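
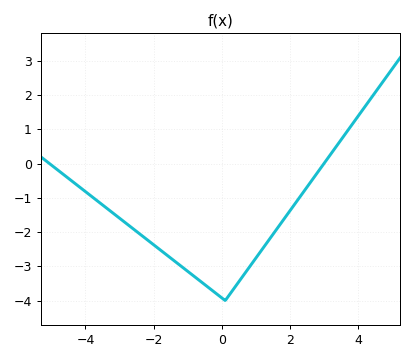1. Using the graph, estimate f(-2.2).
-2.2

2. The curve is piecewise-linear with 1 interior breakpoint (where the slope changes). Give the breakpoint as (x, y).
(0.1, -4)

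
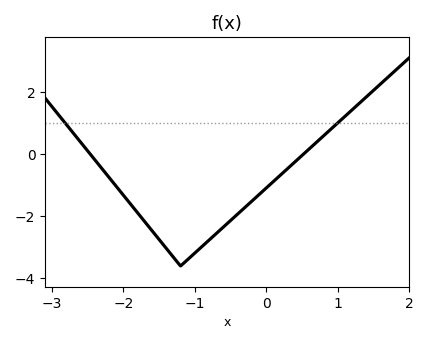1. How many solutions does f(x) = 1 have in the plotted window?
2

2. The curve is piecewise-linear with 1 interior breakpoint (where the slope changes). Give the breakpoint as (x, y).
(-1.2, -3.6)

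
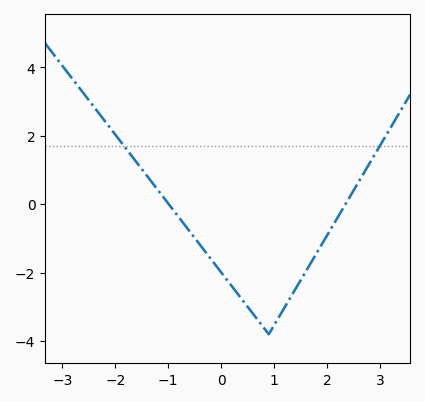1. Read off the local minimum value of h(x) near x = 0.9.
-3.8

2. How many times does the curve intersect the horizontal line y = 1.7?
2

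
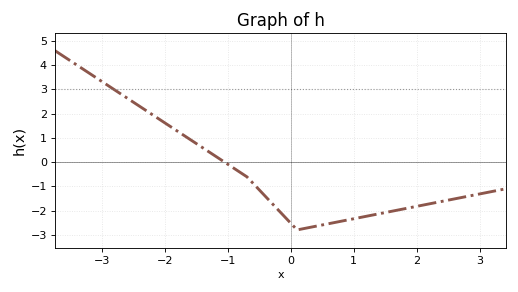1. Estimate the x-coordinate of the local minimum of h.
0.102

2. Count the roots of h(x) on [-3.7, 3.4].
1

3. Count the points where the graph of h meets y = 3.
1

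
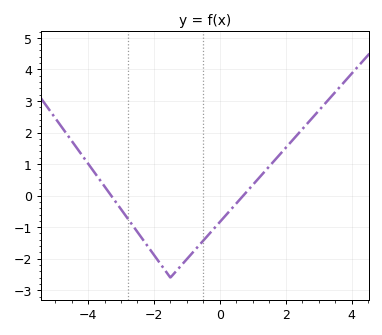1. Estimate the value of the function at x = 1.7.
1.16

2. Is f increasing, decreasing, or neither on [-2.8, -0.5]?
neither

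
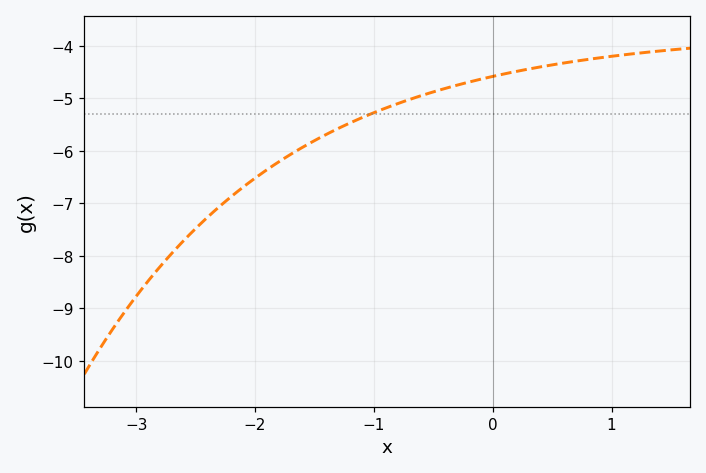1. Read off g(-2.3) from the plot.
-7.1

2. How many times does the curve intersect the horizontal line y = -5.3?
1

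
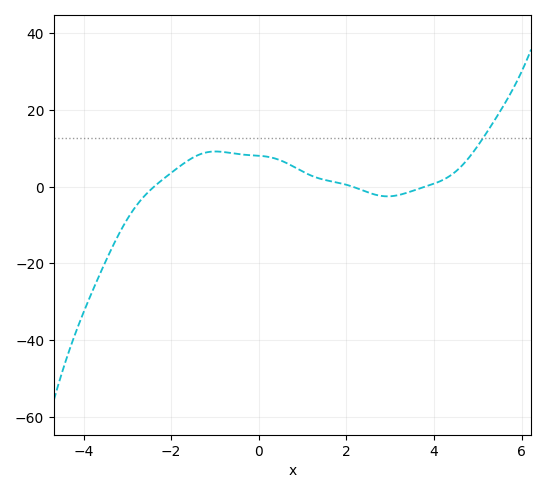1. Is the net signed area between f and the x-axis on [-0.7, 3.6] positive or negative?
positive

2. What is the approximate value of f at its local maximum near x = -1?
9.16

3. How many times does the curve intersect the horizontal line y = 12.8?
1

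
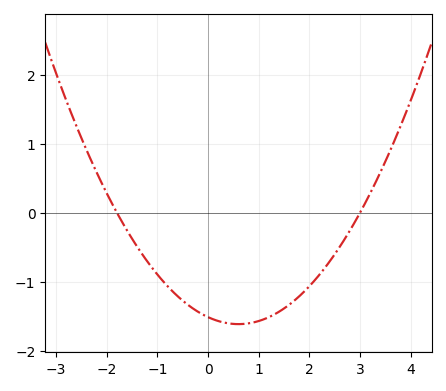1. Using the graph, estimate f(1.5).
-1.39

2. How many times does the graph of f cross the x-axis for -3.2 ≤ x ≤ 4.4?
2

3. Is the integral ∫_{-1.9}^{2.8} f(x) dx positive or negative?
negative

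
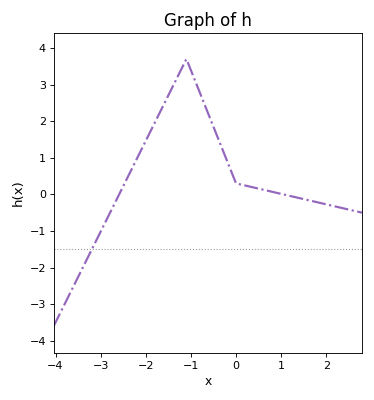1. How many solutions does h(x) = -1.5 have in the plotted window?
1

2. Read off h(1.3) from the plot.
-0.1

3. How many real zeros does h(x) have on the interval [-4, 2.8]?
2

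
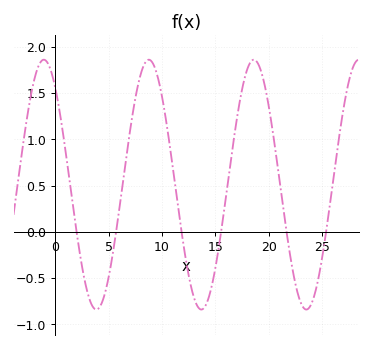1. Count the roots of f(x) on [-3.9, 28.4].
6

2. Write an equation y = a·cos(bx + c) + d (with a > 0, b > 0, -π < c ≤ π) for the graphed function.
y = 1.35cos(0.64x + 0.672) + 0.51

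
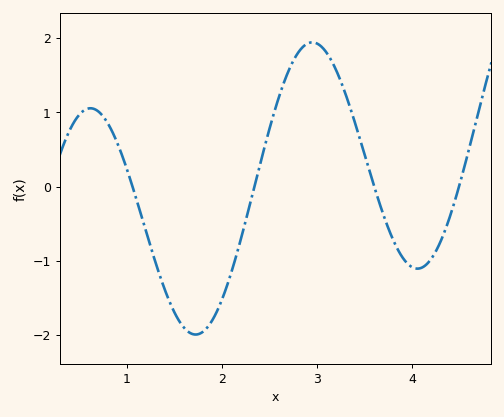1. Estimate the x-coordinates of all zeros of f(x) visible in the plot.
1.06, 2.34, 3.6, 4.49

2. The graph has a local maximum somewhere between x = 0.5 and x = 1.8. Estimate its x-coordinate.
0.615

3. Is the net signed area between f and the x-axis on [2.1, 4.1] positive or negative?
positive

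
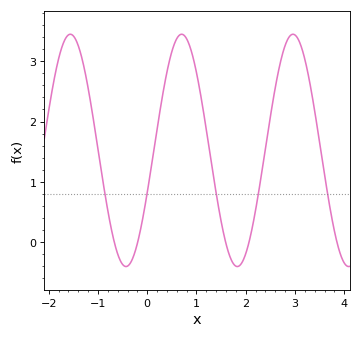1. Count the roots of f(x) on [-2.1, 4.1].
5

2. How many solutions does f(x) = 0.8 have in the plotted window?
5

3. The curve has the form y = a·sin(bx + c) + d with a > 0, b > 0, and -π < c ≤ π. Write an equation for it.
y = 1.93sin(2.78x - 0.372) + 1.52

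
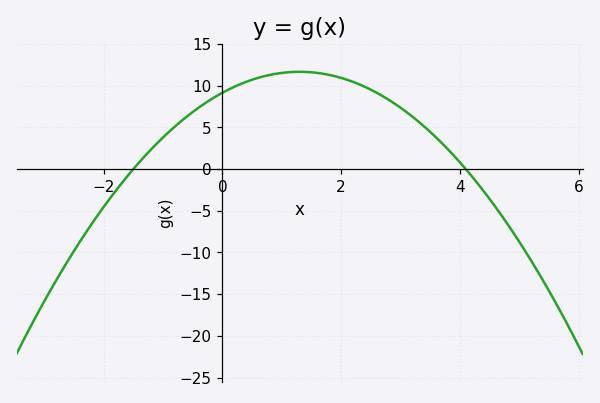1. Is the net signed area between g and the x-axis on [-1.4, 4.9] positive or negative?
positive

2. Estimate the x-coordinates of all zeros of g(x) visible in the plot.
-1.5, 4.1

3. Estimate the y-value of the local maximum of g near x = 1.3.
11.7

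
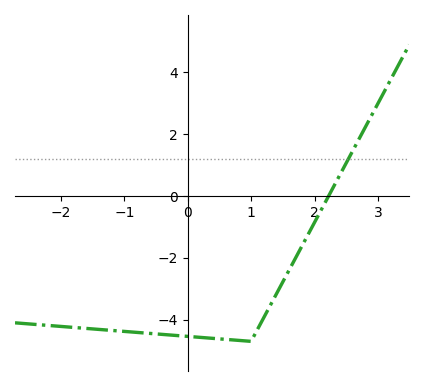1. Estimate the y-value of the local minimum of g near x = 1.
-4.7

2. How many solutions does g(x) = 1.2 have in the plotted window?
1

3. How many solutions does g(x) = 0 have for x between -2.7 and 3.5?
1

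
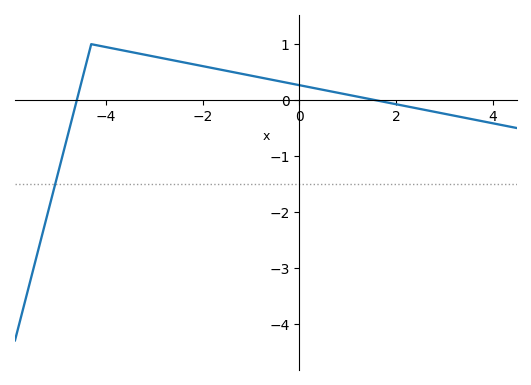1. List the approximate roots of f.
-4.6, 1.6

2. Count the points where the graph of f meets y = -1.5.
1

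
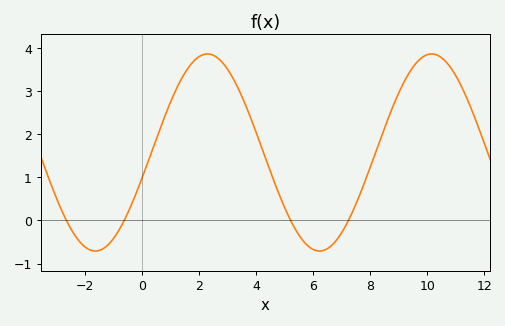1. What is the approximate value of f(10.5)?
3.78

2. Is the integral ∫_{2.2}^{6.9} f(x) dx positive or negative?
positive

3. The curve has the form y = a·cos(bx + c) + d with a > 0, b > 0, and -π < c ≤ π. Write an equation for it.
y = 2.29cos(0.8x - 1.84) + 1.58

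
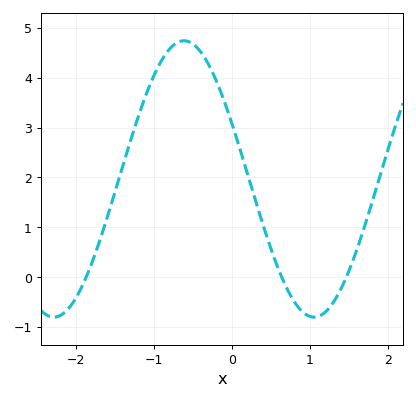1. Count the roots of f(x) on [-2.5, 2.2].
3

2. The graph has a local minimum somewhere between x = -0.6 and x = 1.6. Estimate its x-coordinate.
1.06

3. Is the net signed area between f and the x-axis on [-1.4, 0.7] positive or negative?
positive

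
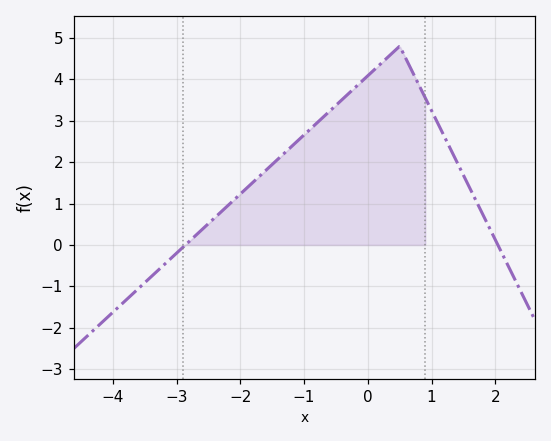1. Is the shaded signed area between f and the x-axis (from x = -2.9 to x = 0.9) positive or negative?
positive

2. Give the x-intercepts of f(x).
-2.86, 2.04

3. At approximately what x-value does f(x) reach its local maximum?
0.498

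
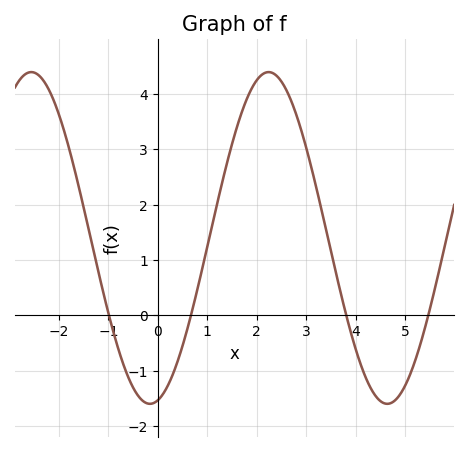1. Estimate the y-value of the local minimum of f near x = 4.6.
-1.6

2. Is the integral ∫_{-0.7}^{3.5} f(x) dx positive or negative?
positive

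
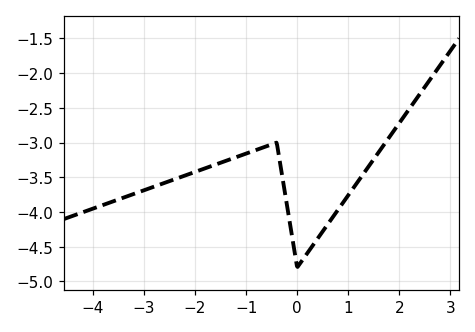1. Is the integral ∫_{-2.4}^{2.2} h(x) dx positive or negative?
negative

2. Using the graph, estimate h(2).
-2.72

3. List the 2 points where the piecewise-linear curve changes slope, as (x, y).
(-0.4, -3); (0, -4.8)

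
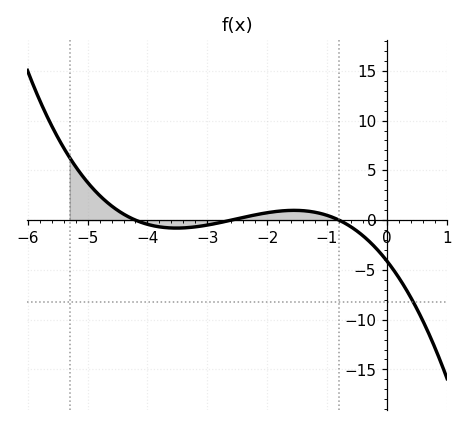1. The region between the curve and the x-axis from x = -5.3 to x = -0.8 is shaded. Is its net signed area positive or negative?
positive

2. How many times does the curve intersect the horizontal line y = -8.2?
1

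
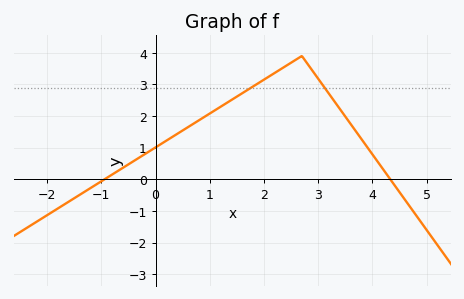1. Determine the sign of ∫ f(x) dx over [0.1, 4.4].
positive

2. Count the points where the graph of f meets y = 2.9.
2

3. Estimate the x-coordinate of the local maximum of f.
2.8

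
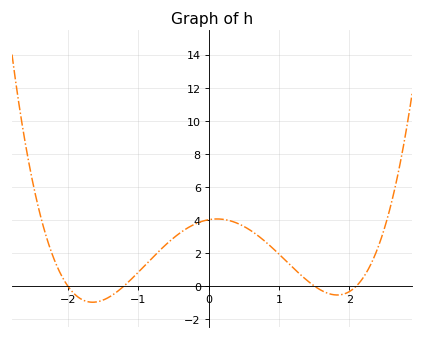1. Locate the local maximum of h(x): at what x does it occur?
0.1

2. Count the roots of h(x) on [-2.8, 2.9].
4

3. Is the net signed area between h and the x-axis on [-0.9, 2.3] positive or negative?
positive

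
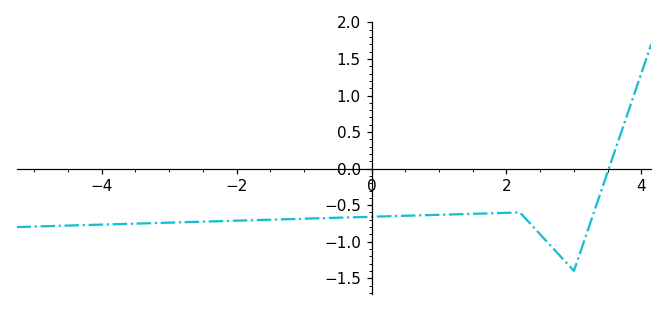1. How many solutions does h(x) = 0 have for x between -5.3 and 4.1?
1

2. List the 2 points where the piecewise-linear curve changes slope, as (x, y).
(2.2, -0.6); (3, -1.4)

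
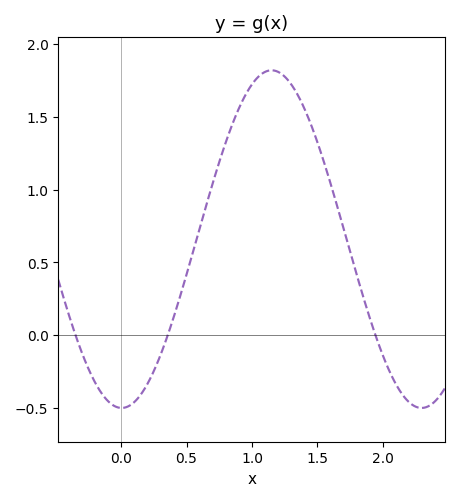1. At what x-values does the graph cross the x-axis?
-0.349, 0.356, 1.94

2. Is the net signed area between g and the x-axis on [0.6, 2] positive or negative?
positive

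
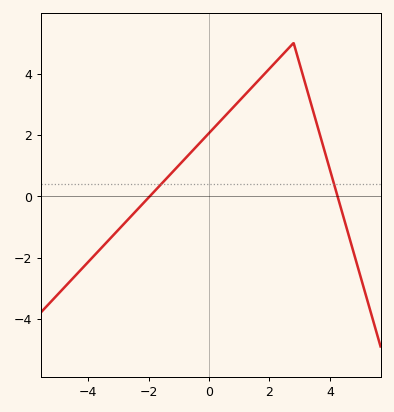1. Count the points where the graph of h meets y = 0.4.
2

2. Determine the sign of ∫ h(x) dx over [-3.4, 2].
positive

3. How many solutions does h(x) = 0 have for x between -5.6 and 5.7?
2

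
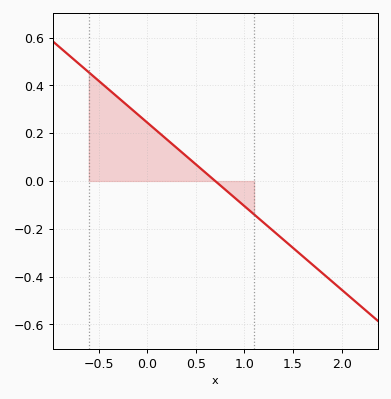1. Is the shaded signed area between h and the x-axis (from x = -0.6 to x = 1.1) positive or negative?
positive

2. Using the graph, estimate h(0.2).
0.175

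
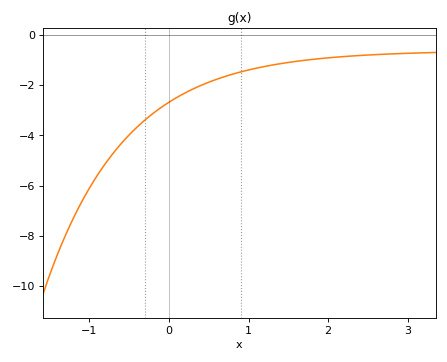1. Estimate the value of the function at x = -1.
-6.2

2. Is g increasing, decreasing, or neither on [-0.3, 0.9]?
increasing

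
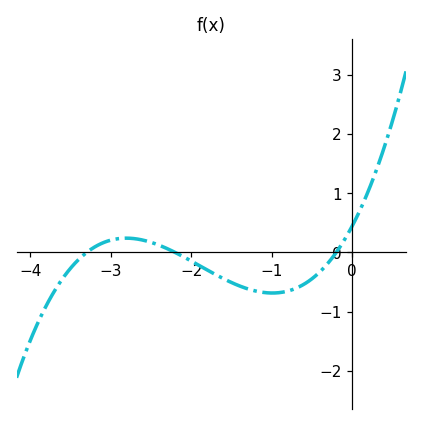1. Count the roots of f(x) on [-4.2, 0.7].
3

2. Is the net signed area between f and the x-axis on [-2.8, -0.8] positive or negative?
negative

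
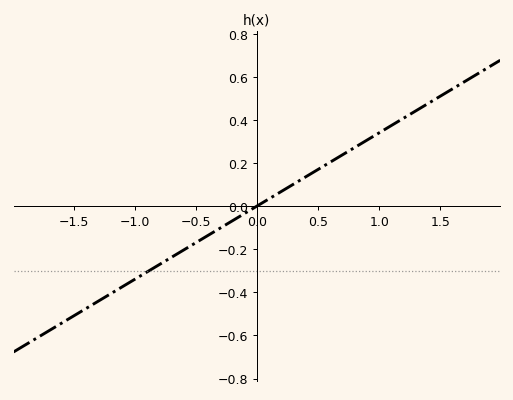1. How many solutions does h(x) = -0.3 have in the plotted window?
1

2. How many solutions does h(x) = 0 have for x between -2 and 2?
1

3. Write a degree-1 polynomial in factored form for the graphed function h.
y = 0.34(x - 0)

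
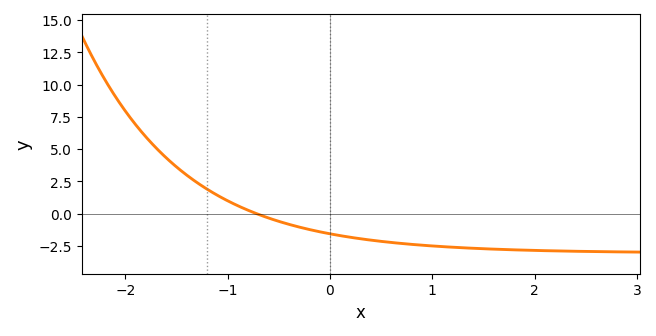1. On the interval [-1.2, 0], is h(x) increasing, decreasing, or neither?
decreasing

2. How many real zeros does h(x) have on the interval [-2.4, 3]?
1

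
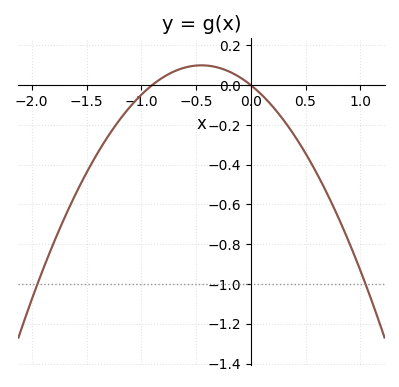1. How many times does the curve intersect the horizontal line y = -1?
2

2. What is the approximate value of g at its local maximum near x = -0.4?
0.099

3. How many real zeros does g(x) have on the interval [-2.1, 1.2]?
2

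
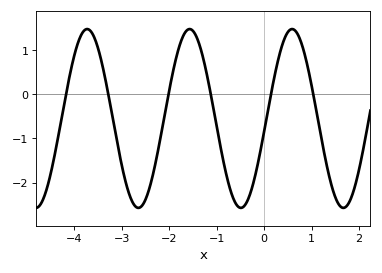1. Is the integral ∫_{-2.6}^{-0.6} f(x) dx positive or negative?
negative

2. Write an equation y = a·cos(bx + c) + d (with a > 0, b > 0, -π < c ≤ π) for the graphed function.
y = 2.02cos(2.91x - 1.71) - 0.55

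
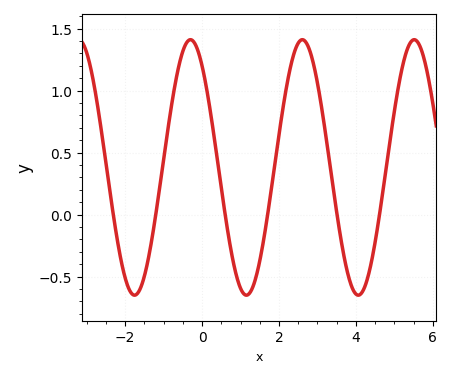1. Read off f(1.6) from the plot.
-0.2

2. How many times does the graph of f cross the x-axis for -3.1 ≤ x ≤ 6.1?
6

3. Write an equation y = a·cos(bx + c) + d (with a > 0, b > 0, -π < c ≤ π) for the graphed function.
y = 1.03cos(2.2x + 0.65) + 0.38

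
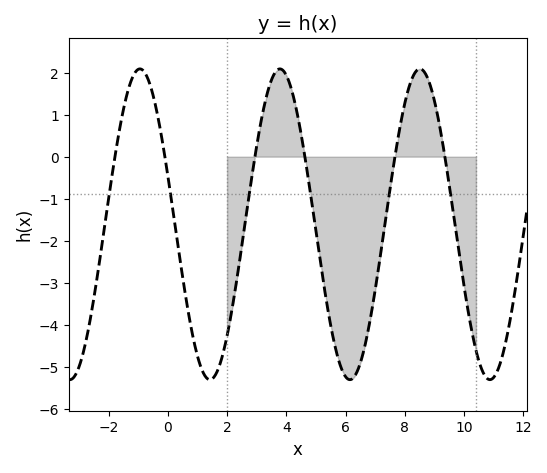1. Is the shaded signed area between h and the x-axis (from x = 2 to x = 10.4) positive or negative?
negative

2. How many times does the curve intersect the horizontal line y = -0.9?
6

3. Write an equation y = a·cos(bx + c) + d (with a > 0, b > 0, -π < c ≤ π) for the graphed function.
y = 3.7cos(1.33x + 1.25) - 1.61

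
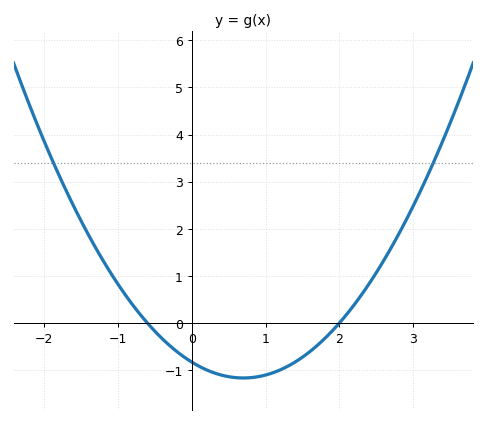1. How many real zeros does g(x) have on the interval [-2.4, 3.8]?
2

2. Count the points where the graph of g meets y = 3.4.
2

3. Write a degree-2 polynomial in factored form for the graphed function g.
y = 0.69(x + 0.6)(x - 2)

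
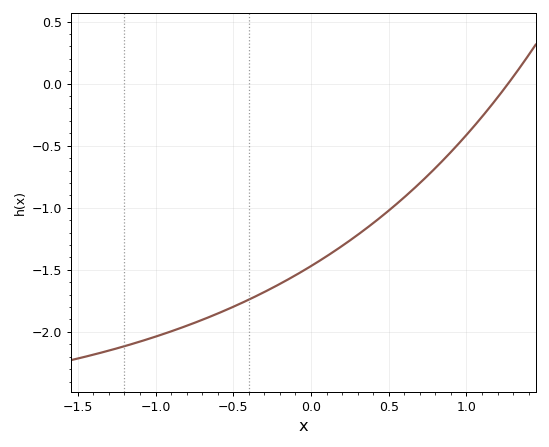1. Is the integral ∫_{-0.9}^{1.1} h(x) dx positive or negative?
negative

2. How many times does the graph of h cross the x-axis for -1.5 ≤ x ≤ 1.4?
1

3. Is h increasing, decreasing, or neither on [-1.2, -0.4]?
increasing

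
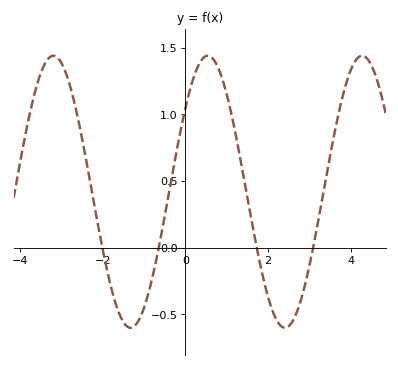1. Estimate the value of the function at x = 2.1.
-0.45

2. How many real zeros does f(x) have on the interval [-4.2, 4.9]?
4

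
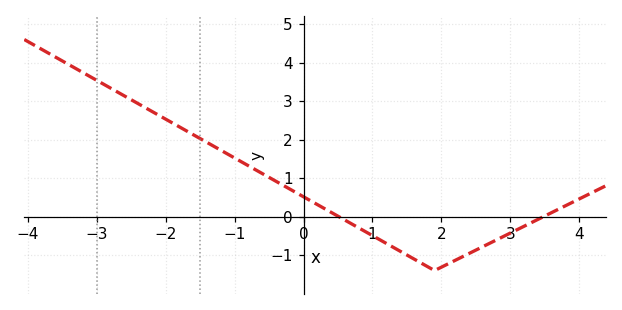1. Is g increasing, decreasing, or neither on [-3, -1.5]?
decreasing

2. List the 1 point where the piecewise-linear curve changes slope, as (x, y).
(1.9, -1.4)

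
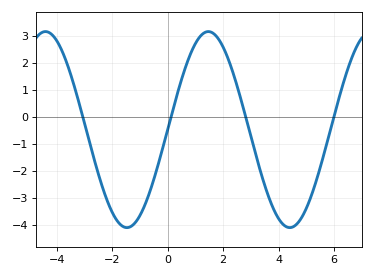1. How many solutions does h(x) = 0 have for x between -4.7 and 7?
4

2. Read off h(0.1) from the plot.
-0.1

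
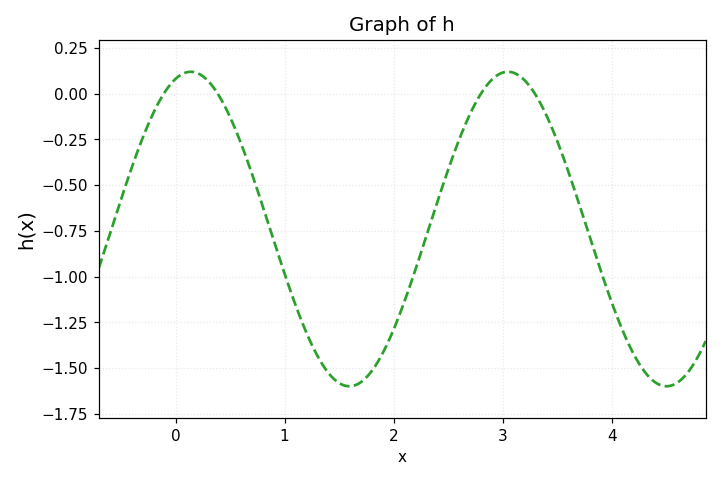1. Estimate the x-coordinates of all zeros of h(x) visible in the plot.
-0.108, 0.387, 2.8, 3.3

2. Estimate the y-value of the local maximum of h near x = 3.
0.12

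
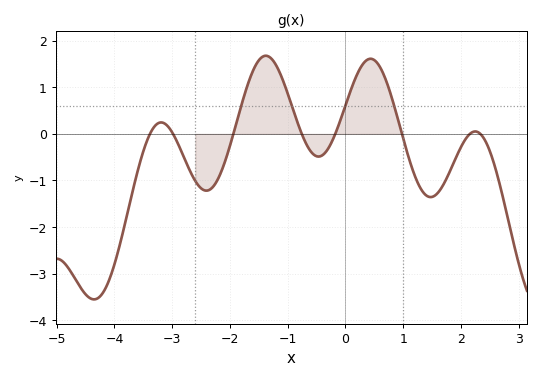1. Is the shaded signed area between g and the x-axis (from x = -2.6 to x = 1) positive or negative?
positive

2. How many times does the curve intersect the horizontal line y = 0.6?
4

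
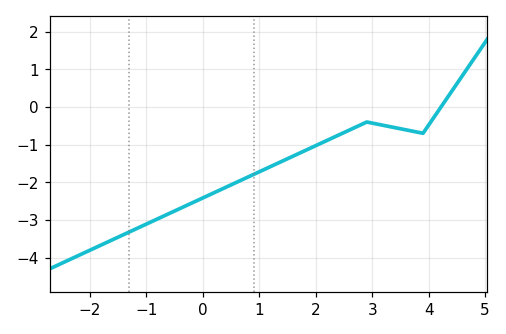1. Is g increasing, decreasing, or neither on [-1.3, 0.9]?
increasing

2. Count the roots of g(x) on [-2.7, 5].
1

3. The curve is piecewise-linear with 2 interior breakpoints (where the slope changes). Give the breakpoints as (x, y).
(2.9, -0.4); (3.9, -0.7)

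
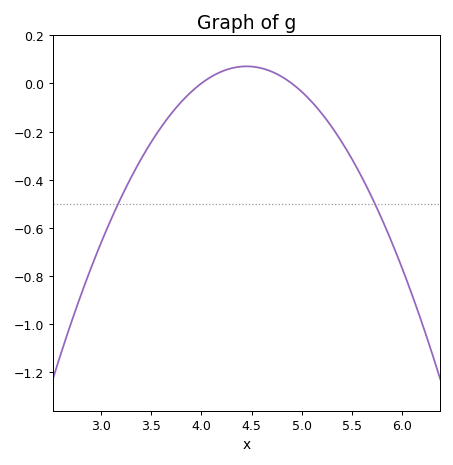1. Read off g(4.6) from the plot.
0.063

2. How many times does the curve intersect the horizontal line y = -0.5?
2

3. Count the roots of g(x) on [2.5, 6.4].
2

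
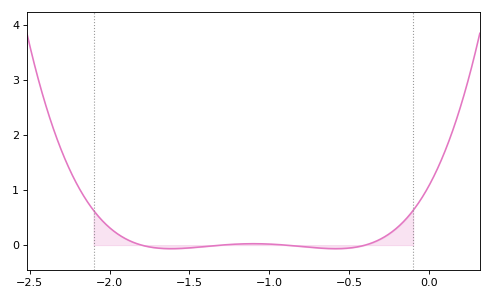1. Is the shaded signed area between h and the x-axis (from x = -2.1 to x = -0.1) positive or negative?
positive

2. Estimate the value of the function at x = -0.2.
0.3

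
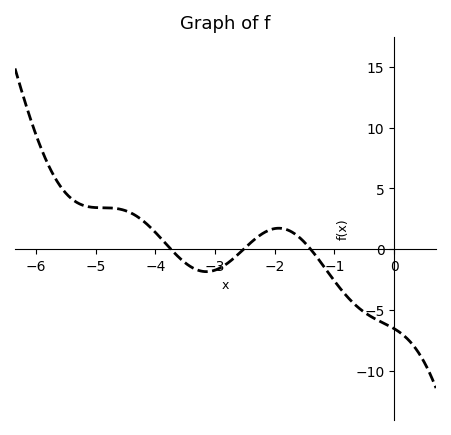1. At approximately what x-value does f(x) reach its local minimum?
-3.1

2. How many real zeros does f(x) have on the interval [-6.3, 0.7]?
3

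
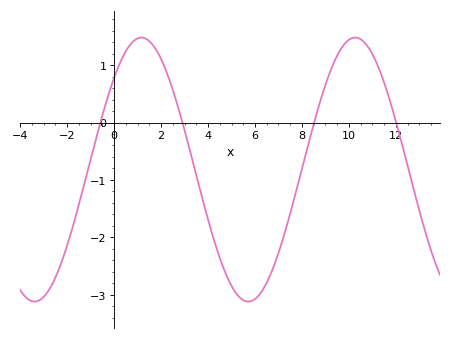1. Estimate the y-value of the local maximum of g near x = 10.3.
1.5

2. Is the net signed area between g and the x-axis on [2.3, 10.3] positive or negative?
negative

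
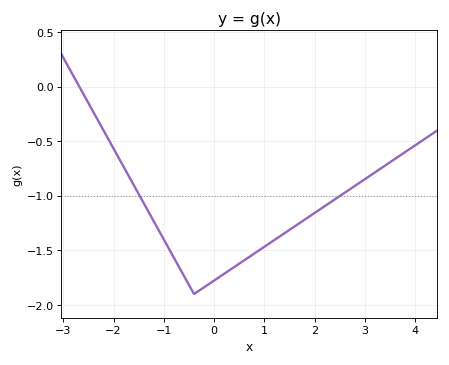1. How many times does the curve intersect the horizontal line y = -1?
2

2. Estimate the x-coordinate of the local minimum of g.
-0.4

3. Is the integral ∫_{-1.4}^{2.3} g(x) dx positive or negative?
negative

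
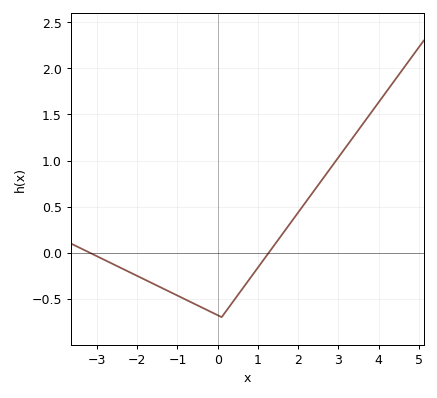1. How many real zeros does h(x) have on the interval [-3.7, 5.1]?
2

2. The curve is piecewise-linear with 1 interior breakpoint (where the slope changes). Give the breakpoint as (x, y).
(0.1, -0.7)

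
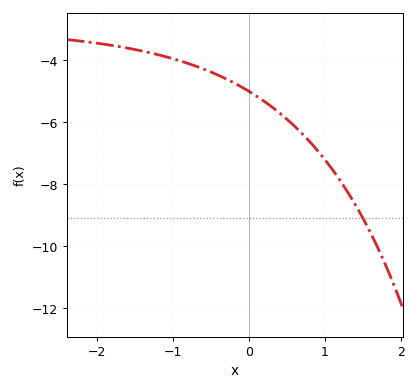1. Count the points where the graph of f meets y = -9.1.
1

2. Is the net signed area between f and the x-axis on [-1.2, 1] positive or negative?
negative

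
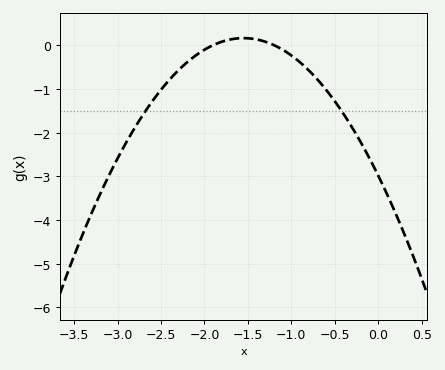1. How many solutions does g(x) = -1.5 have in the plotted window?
2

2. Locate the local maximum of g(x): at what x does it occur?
-1.55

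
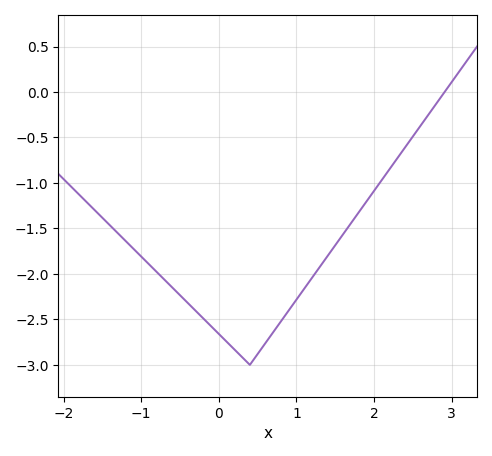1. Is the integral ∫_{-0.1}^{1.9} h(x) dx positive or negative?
negative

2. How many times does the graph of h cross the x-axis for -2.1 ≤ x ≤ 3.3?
1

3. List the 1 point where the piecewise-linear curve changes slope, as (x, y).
(0.4, -3)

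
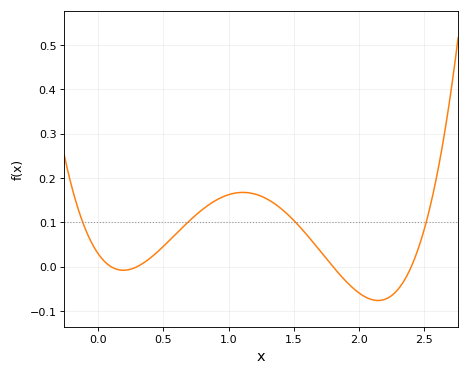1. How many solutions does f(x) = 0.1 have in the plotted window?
4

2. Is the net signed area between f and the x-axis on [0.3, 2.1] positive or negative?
positive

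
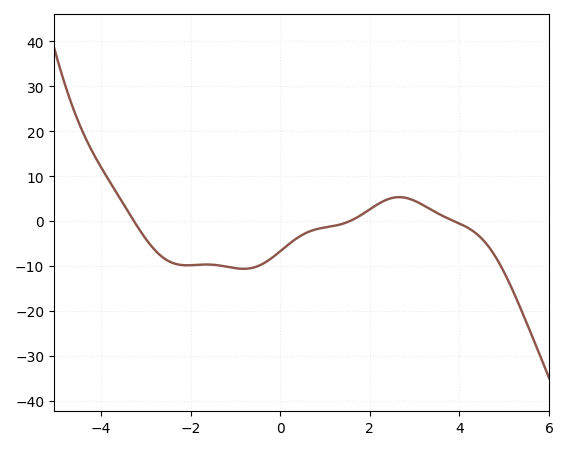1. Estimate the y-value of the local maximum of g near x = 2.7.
5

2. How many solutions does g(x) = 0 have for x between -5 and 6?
3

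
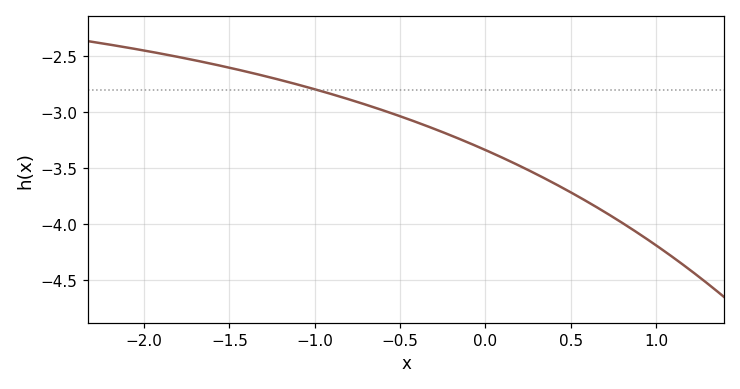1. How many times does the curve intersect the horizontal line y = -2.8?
1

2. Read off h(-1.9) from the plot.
-2.5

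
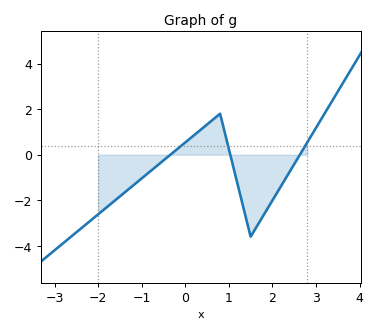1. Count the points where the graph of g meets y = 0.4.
3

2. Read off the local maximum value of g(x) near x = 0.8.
1.8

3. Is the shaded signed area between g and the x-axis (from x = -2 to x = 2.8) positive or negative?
negative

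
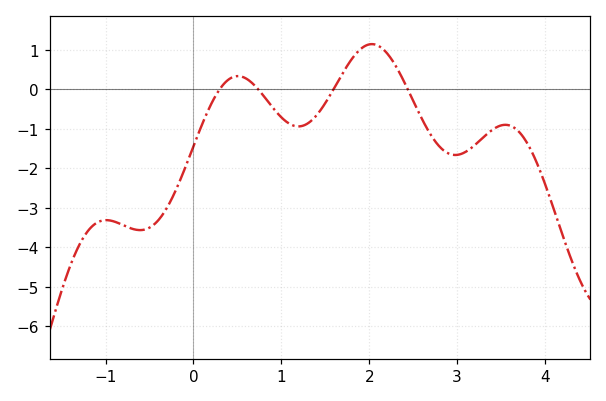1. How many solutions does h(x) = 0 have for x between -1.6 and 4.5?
4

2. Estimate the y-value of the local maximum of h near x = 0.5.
0.337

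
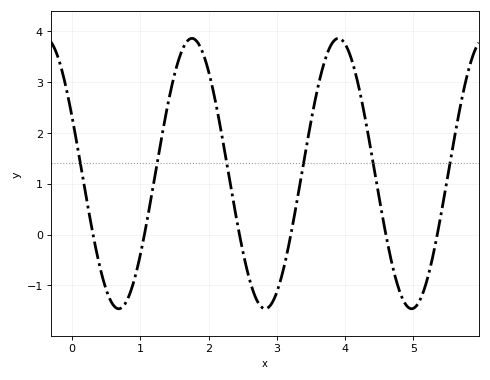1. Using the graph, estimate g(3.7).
3.4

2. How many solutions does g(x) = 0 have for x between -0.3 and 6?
6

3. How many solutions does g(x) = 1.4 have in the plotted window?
6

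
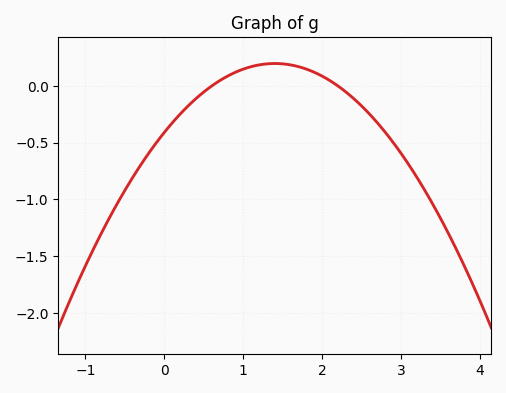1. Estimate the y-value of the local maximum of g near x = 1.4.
0.198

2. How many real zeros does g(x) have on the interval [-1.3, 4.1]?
2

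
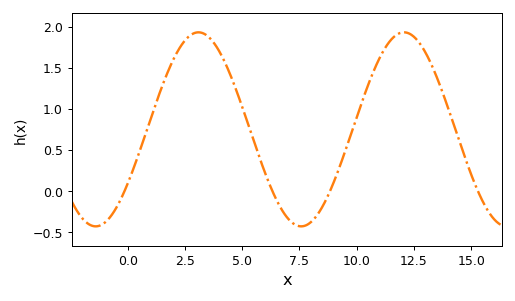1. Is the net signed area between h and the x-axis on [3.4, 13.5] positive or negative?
positive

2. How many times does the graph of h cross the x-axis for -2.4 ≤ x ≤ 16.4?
4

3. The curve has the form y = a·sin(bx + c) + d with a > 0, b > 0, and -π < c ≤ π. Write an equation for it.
y = 1.18sin(0.7x - 0.59) + 0.75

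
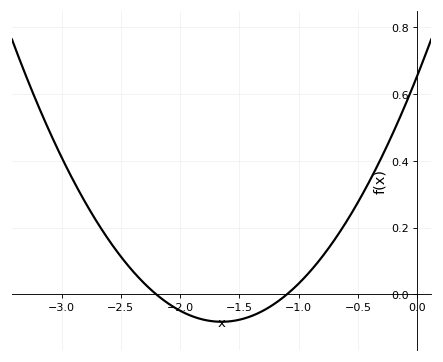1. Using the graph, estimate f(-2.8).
0.28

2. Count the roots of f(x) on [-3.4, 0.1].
2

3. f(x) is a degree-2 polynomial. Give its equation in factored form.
y = 0.27(x + 2.2)(x + 1.1)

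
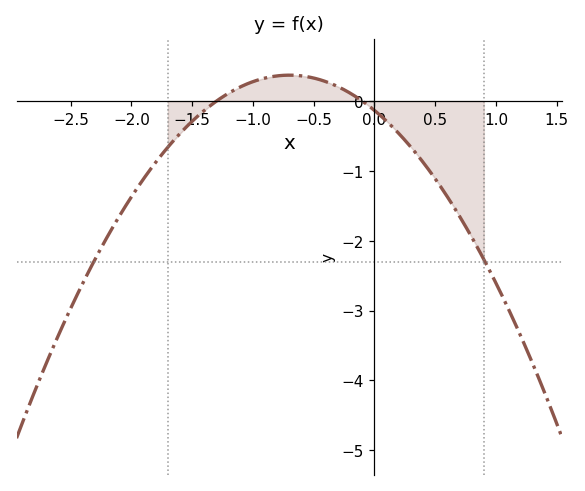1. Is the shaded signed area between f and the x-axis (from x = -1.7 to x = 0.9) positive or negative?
negative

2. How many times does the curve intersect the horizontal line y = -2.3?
2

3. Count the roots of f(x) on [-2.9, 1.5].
2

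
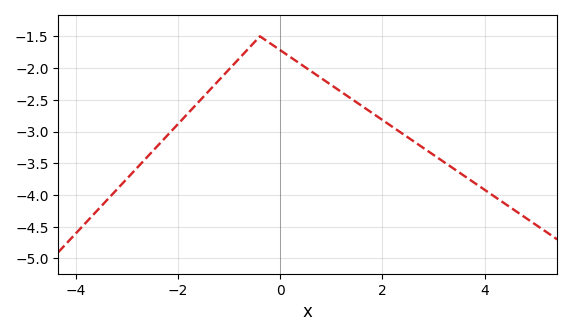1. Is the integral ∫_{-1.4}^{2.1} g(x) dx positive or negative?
negative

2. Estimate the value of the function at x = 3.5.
-3.64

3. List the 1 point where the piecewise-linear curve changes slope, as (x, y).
(-0.4, -1.5)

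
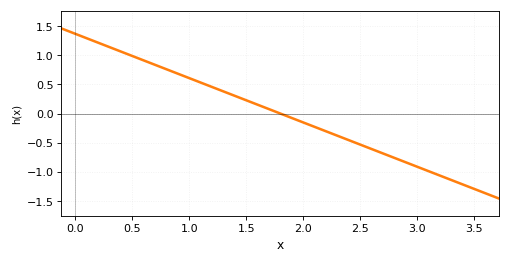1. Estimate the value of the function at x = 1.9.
-0.1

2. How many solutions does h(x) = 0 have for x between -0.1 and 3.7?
1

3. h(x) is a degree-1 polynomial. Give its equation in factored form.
y = -0.76(x - 1.8)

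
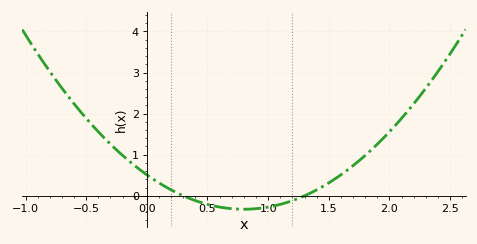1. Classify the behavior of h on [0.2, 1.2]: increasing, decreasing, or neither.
neither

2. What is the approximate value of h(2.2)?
2.24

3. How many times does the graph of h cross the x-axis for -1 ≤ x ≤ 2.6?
2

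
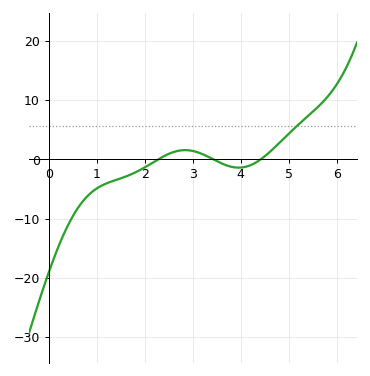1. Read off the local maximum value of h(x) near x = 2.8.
2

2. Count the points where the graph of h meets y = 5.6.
1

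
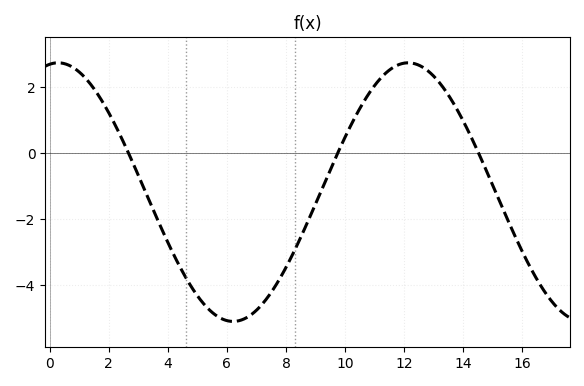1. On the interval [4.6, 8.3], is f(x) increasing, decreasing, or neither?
neither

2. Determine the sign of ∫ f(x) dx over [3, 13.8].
negative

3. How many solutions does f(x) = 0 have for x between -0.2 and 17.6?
3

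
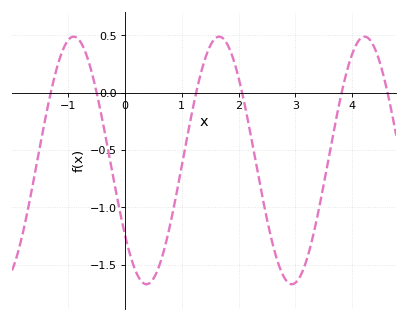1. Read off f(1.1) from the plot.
-0.35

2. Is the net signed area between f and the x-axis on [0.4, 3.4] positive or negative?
negative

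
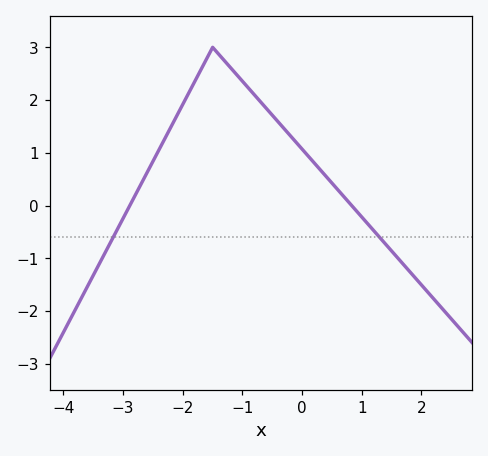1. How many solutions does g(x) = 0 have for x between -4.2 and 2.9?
2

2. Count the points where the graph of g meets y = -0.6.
2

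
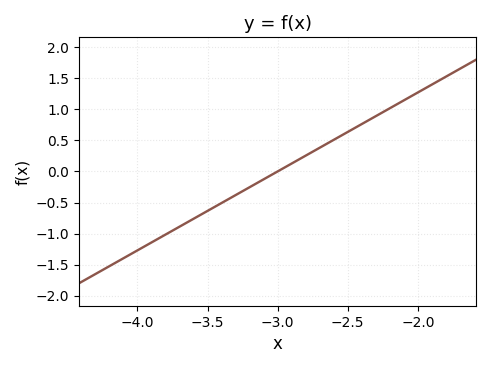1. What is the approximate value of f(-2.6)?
0.5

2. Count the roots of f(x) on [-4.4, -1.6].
1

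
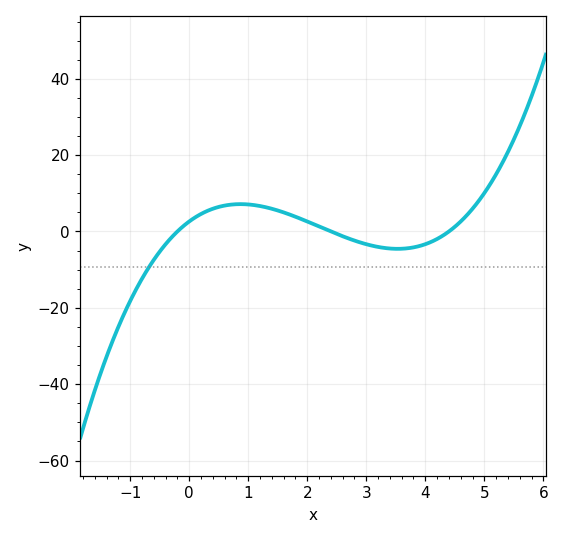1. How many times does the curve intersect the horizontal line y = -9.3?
1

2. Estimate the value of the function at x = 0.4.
5.95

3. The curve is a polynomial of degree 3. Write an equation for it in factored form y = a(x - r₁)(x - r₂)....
y = 1.24(x + 0.2)(x - 2.4)(x - 4.4)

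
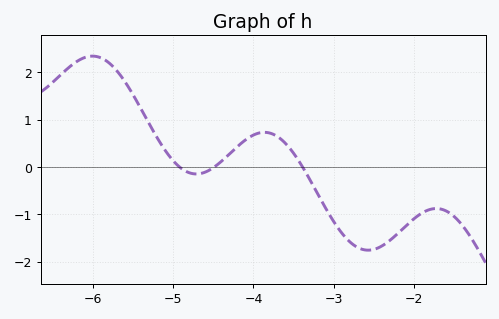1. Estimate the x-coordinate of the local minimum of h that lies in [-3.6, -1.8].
-2.57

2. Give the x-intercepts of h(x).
-4.92, -4.49, -3.39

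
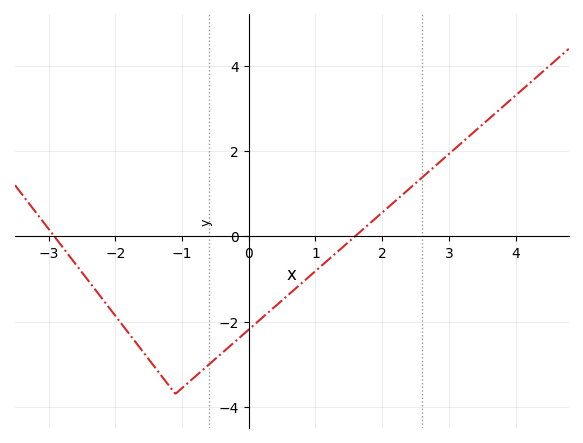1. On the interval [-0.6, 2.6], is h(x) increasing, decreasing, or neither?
increasing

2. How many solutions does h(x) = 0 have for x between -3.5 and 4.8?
2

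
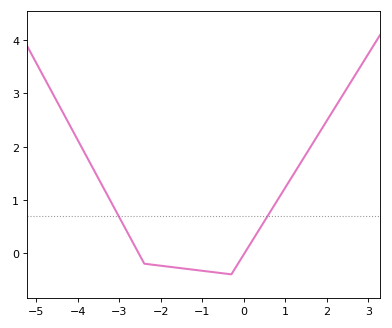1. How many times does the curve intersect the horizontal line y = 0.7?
2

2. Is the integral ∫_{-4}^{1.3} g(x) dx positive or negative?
positive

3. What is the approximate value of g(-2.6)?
0.1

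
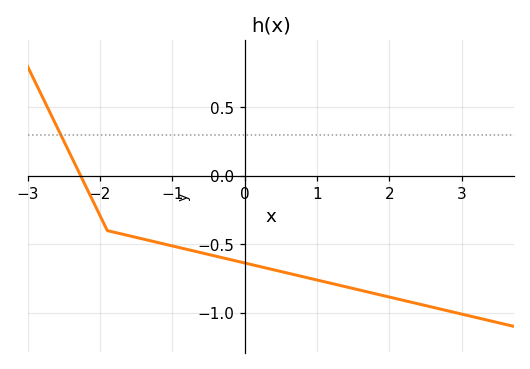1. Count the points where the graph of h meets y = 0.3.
1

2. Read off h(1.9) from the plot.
-0.85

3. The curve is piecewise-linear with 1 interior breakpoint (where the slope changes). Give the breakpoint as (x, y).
(-1.9, -0.4)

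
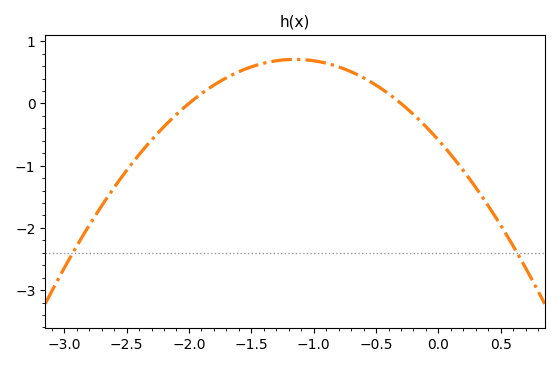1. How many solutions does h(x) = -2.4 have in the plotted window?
2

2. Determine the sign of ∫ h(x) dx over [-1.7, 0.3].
positive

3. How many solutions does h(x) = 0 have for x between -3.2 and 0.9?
2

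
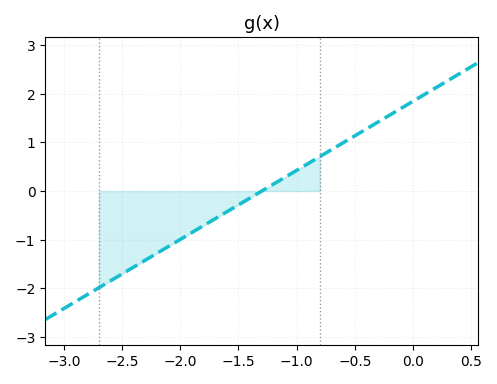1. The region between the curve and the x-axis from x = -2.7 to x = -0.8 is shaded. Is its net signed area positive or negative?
negative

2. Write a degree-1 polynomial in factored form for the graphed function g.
y = 1.42(x + 1.3)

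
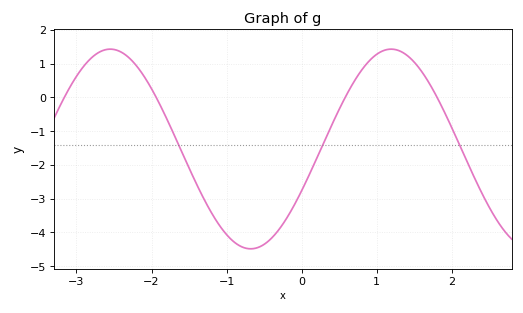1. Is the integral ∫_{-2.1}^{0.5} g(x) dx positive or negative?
negative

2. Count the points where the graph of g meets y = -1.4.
3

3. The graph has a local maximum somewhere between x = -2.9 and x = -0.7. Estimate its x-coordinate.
-2.55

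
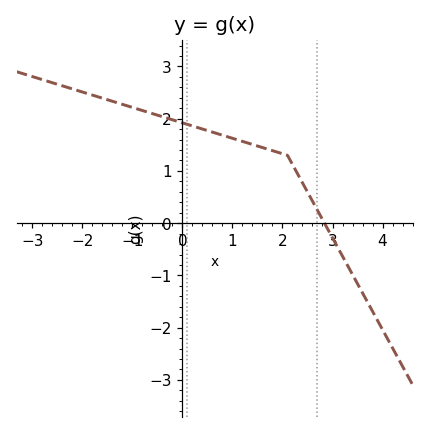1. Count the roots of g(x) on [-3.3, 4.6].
1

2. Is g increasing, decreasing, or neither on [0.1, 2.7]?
decreasing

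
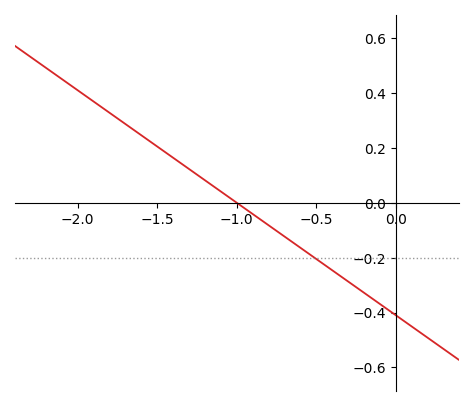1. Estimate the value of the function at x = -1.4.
0.16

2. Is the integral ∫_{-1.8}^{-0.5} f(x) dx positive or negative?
positive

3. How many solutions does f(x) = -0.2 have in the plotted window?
1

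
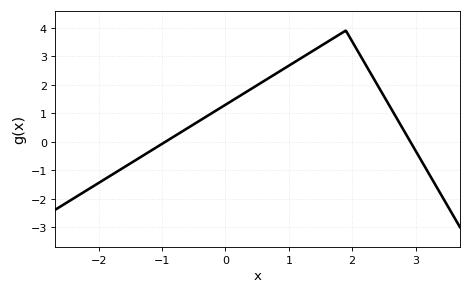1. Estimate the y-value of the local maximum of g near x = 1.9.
3.9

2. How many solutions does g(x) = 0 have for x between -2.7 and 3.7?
2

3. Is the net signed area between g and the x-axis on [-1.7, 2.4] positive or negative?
positive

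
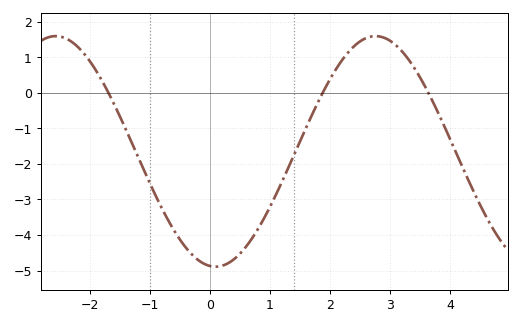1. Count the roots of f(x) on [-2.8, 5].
3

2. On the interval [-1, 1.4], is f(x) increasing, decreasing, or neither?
neither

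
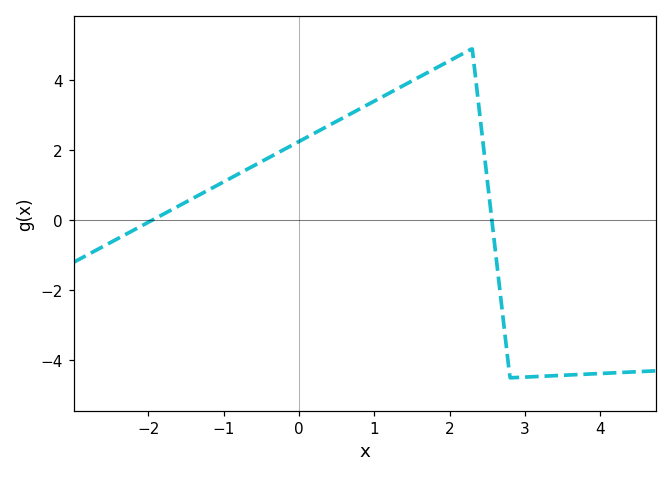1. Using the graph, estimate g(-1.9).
0.057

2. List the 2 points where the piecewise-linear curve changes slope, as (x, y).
(2.3, 4.9); (2.8, -4.5)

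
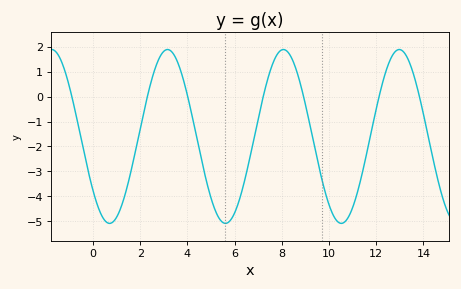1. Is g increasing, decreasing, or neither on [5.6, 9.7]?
neither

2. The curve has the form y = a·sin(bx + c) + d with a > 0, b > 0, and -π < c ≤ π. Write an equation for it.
y = 3.49sin(1.28x - 2.47) - 1.6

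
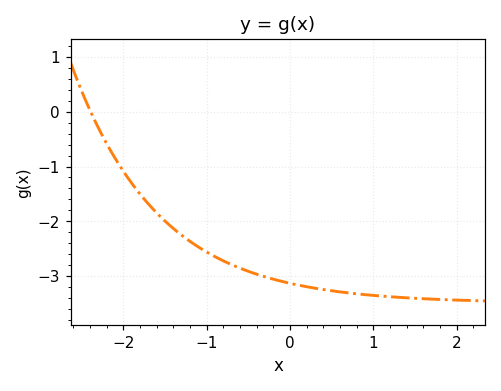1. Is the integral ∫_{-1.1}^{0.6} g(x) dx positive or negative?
negative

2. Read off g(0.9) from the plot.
-3.34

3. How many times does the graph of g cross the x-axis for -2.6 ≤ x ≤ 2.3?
1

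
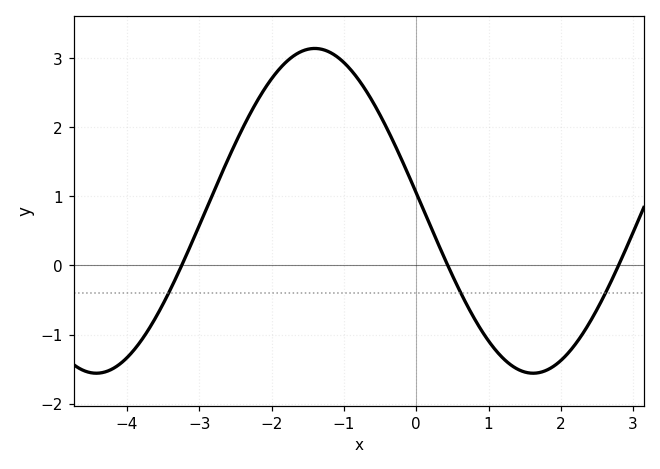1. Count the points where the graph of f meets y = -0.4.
3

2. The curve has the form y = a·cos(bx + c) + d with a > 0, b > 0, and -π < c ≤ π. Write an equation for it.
y = 2.35cos(1x + 1.5) + 0.79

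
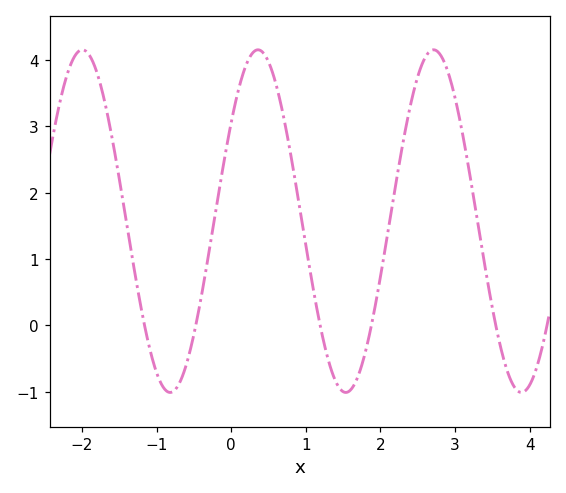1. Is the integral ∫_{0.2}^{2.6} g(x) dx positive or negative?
positive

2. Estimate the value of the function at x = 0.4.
4.13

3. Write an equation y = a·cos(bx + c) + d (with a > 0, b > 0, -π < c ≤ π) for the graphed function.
y = 2.58cos(2.67x - 0.96) + 1.57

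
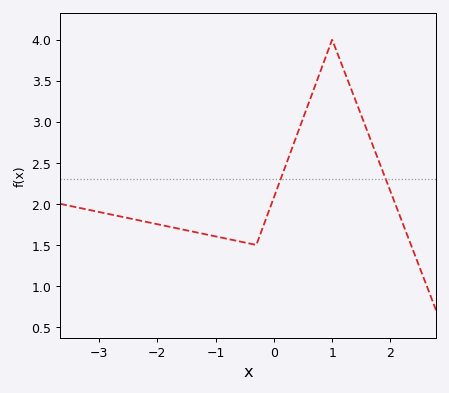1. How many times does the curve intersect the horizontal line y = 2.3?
2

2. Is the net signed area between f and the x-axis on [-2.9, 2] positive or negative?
positive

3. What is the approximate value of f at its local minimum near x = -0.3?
1.5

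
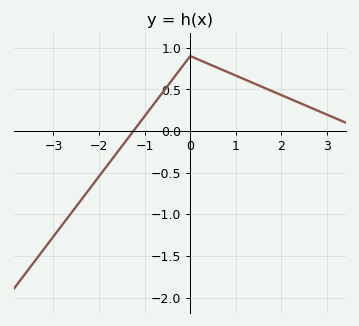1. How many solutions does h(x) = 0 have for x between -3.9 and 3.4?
1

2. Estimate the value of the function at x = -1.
0.178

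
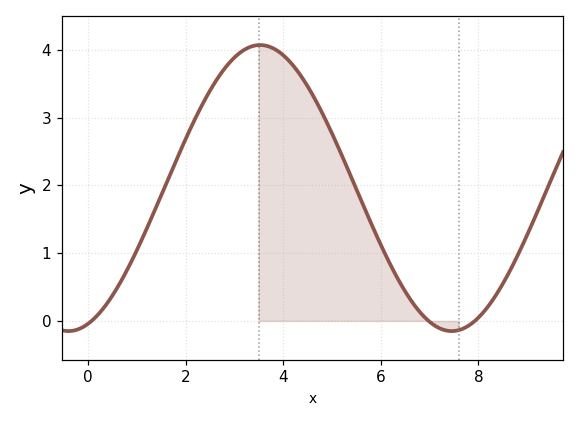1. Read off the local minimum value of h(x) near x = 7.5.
-0.15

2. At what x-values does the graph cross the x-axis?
0.075, 6.98, 7.93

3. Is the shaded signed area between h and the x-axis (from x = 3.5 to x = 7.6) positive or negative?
positive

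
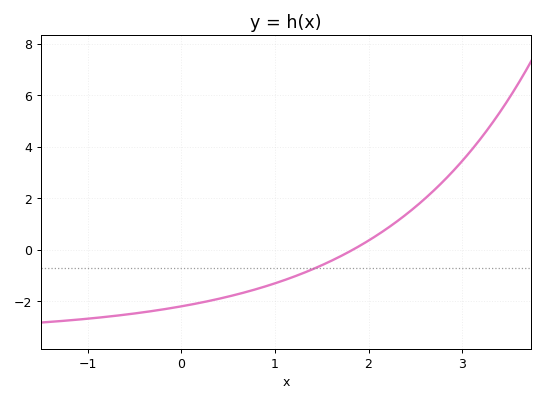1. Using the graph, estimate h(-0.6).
-2.52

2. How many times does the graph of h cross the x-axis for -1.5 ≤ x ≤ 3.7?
1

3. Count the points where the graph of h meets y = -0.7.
1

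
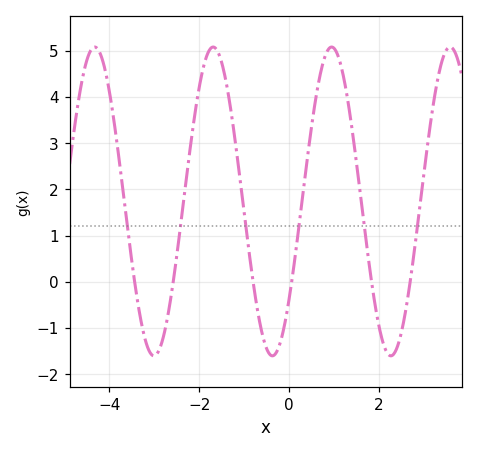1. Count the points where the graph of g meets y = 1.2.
6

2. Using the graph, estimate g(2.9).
1.5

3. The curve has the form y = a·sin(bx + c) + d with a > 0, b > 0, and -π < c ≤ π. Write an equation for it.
y = 3.34sin(2.38x - 0.692) + 1.74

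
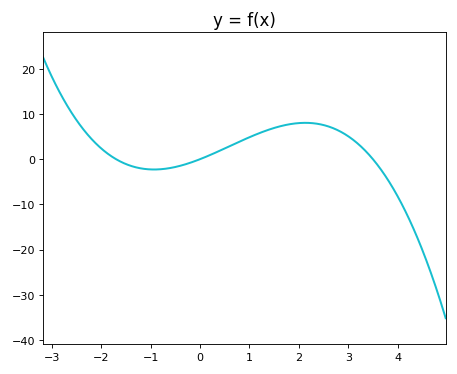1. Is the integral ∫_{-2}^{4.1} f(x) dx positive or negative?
positive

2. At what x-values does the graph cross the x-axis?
-1.6, 0, 3.4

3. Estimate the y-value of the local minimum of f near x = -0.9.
-2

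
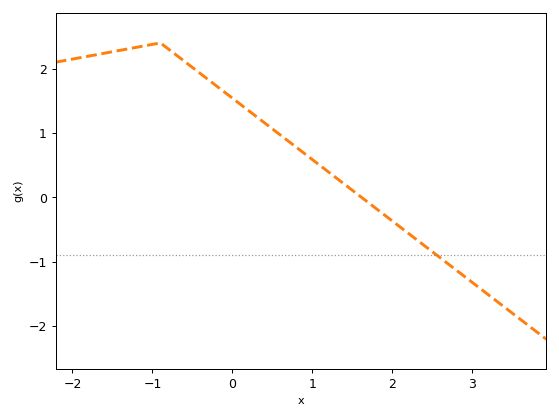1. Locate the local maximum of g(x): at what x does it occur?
-0.9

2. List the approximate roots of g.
1.6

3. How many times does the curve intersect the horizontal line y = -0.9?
1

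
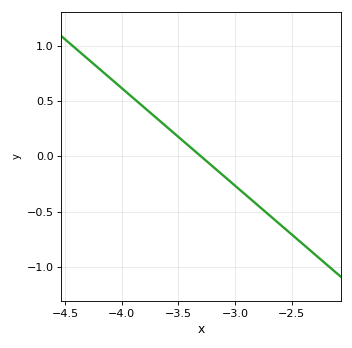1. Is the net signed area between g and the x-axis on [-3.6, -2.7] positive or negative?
negative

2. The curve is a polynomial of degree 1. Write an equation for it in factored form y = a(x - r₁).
y = -0.88(x + 3.3)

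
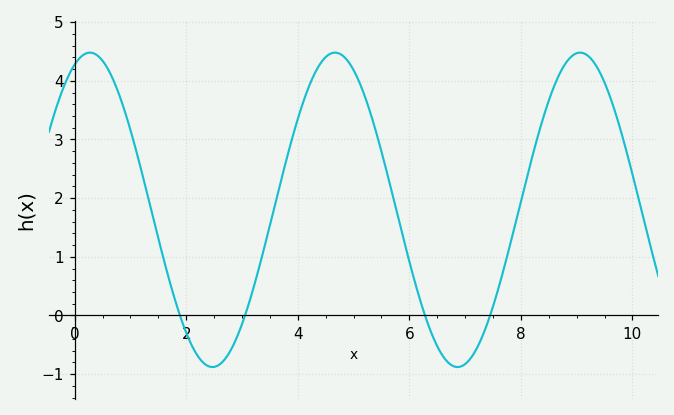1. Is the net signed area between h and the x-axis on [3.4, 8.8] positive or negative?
positive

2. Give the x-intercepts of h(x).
1.89, 3.05, 6.28, 7.45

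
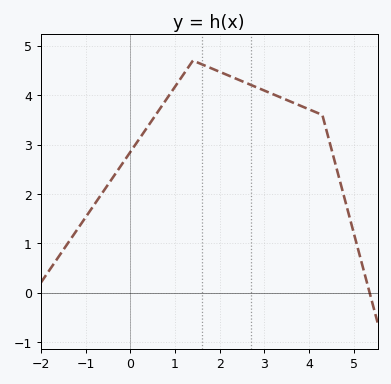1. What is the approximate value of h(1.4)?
4.7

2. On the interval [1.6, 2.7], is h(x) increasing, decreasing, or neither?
decreasing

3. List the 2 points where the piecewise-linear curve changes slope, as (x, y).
(1.4, 4.7); (4.3, 3.6)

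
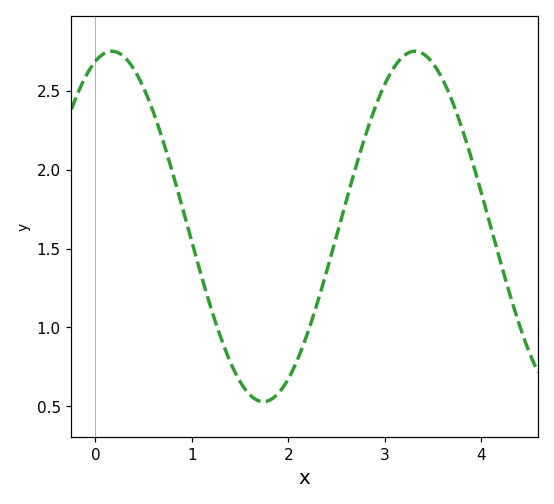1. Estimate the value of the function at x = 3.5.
2.67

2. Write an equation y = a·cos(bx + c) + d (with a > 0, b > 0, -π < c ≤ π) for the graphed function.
y = 1.11cos(2x - 0.34) + 1.64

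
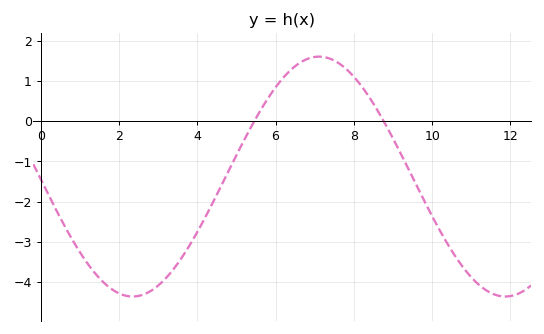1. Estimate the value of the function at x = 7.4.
1.5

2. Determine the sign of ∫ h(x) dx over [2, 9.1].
negative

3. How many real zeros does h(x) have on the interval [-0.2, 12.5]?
2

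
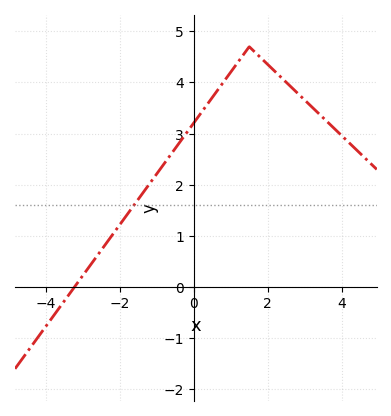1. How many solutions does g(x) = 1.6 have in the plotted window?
1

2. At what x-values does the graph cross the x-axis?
-3.2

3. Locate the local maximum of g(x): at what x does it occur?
1.6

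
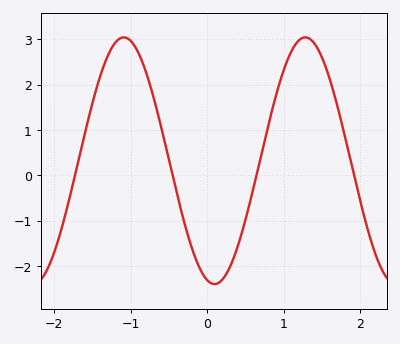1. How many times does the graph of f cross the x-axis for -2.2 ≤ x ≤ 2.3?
4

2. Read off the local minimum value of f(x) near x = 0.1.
-2.4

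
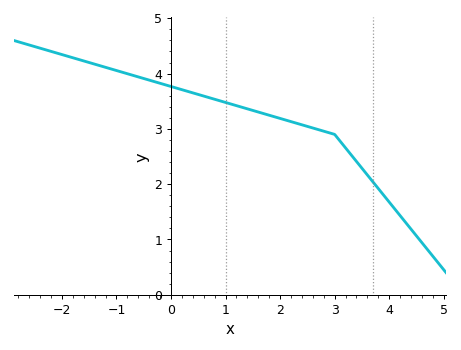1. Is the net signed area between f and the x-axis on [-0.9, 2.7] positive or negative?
positive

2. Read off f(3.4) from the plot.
2.4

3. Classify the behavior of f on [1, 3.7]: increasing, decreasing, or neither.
decreasing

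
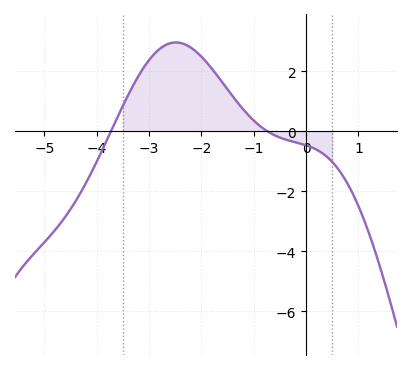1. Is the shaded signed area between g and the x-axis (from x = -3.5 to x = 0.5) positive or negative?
positive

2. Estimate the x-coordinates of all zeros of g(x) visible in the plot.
-3.73, -0.742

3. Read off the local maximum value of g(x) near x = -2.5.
2.96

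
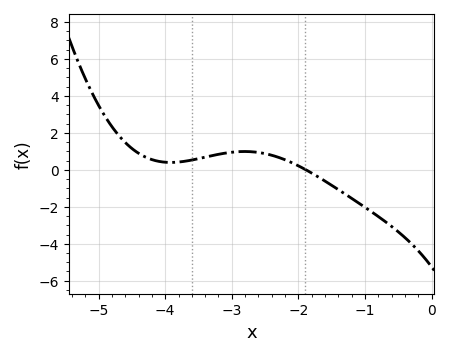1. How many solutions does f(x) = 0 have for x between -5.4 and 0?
1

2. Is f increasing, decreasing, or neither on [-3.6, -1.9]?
neither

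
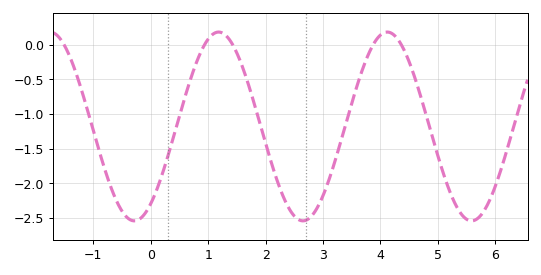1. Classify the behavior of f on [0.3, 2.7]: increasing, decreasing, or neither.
neither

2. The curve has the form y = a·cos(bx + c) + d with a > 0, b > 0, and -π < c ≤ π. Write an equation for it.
y = 1.36cos(2.1x - 2.5) - 1.18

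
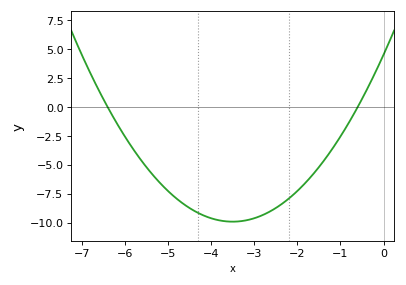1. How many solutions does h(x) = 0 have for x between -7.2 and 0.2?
2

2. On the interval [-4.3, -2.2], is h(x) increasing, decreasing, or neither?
neither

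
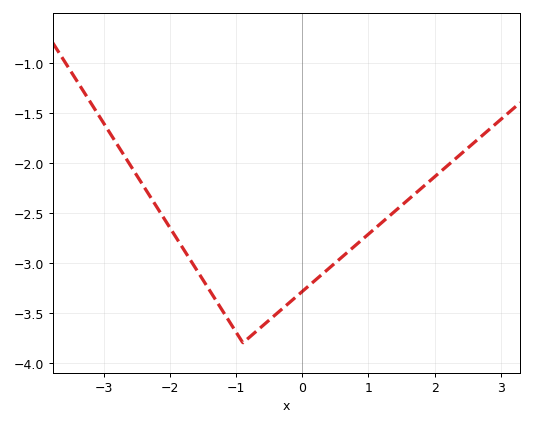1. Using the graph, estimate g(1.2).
-2.6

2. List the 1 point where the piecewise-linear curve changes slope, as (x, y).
(-0.9, -3.8)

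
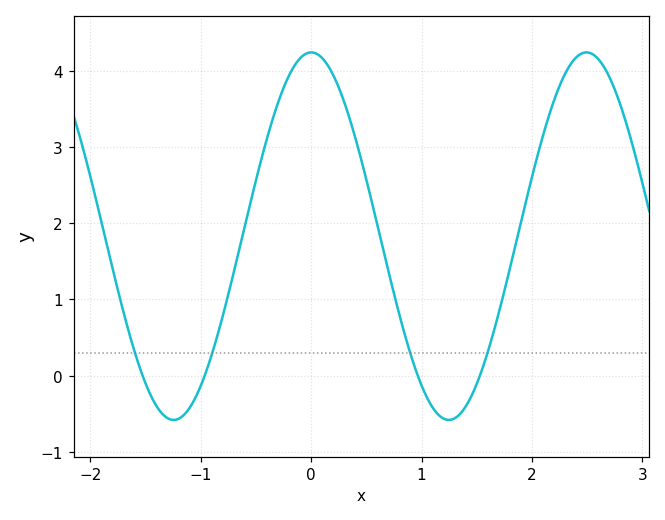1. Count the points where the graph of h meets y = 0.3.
4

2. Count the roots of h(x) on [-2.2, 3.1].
4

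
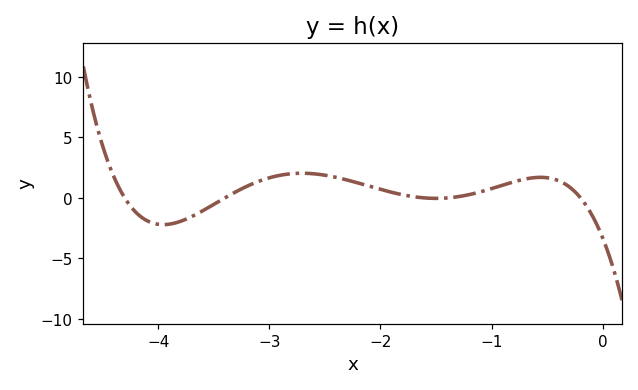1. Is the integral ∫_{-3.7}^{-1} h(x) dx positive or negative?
positive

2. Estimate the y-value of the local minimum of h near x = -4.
-2.21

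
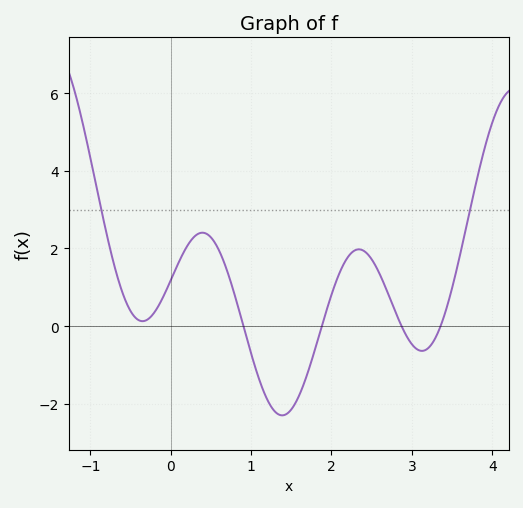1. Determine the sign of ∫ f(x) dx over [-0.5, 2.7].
positive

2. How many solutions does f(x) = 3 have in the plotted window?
2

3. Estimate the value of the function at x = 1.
-0.705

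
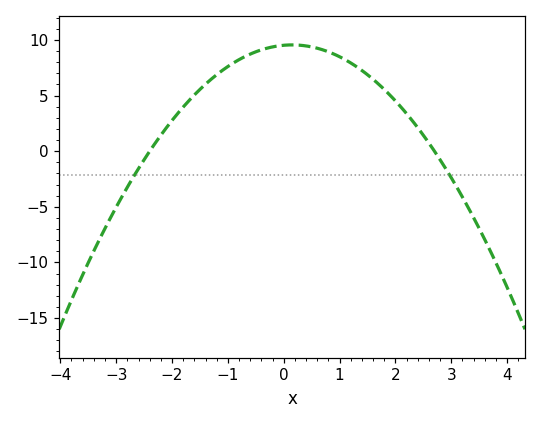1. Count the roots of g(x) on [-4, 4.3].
2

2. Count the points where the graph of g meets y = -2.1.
2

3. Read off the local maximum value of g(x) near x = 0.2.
9.5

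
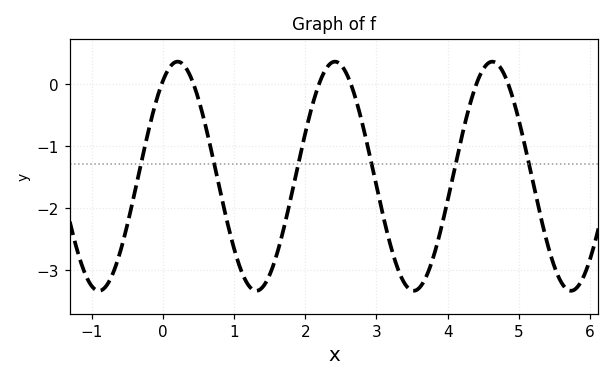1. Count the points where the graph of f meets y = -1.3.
6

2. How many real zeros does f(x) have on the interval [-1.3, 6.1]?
6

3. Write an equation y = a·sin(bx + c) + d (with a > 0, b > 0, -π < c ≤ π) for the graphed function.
y = 1.85sin(2.8x + 0.99) - 1.49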